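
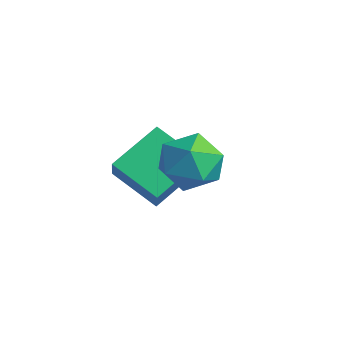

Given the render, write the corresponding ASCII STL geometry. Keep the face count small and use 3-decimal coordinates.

solid 
facet normal -0.745 0.084 0.662
outer loop
vertex -2.489 3.197 3.908
vertex -2.172 2.503 4.353
vertex -1.9 3.319 4.555
endloop
endfacet
facet normal -0.575 0.721 0.387
outer loop
vertex -2.489 3.197 3.908
vertex -1.9 3.319 4.555
vertex -1.831 3.778 3.803
endloop
endfacet
facet normal -0.655 0.684 -0.321
outer loop
vertex -2.489 3.197 3.908
vertex -1.831 3.778 3.803
vertex -2.061 3.245 3.137
endloop
endfacet
facet normal -0.875 0.025 -0.484
outer loop
vertex -2.489 3.197 3.908
vertex -2.061 3.245 3.137
vertex -2.272 2.458 3.477
endloop
endfacet
facet normal -0.930 -0.345 0.124
outer loop
vertex -2.489 3.197 3.908
vertex -2.272 2.458 3.477
vertex -2.172 2.503 4.353
endloop
endfacet
facet normal 0.116 0.843 0.525
outer loop
vertex -1.831 3.778 3.803
vertex -1.9 3.319 4.555
vertex -1.108 3.442 4.183
endloop
endfacet
facet normal -0.160 -0.187 0.969
outer loop
vertex -1.9 3.319 4.555
vertex -2.172 2.503 4.353
vertex -1.319 2.655 4.523
endloop
endfacet
facet normal -0.461 -0.882 0.098
outer loop
vertex -2.172 2.503 4.353
vertex -2.272 2.458 3.477
vertex -1.549 2.122 3.857
endloop
endfacet
facet normal -0.372 -0.282 -0.884
outer loop
vertex -2.272 2.458 3.477
vertex -2.061 3.245 3.137
vertex -1.48 2.581 3.105
endloop
endfacet
facet normal -0.016 0.783 -0.621
outer loop
vertex -2.061 3.245 3.137
vertex -1.831 3.778 3.803
vertex -1.208 3.397 3.307
endloop
endfacet
facet normal 0.875 -0.025 0.484
outer loop
vertex -0.891 2.703 3.752
vertex -1.108 3.442 4.183
vertex -1.319 2.655 4.523
endloop
endfacet
facet normal 0.655 -0.684 0.321
outer loop
vertex -0.891 2.703 3.752
vertex -1.319 2.655 4.523
vertex -1.549 2.122 3.857
endloop
endfacet
facet normal 0.575 -0.721 -0.387
outer loop
vertex -0.891 2.703 3.752
vertex -1.549 2.122 3.857
vertex -1.48 2.581 3.105
endloop
endfacet
facet normal 0.745 -0.084 -0.662
outer loop
vertex -0.891 2.703 3.752
vertex -1.48 2.581 3.105
vertex -1.208 3.397 3.307
endloop
endfacet
facet normal 0.930 0.345 -0.124
outer loop
vertex -0.891 2.703 3.752
vertex -1.208 3.397 3.307
vertex -1.108 3.442 4.183
endloop
endfacet
facet normal 0.372 0.282 0.884
outer loop
vertex -1.319 2.655 4.523
vertex -1.108 3.442 4.183
vertex -1.9 3.319 4.555
endloop
endfacet
facet normal 0.016 -0.783 0.621
outer loop
vertex -1.549 2.122 3.857
vertex -1.319 2.655 4.523
vertex -2.172 2.503 4.353
endloop
endfacet
facet normal -0.116 -0.843 -0.525
outer loop
vertex -1.48 2.581 3.105
vertex -1.549 2.122 3.857
vertex -2.272 2.458 3.477
endloop
endfacet
facet normal 0.160 0.187 -0.969
outer loop
vertex -1.208 3.397 3.307
vertex -1.48 2.581 3.105
vertex -2.061 3.245 3.137
endloop
endfacet
facet normal 0.461 0.882 -0.098
outer loop
vertex -1.108 3.442 4.183
vertex -1.208 3.397 3.307
vertex -1.831 3.778 3.803
endloop
endfacet
facet normal -0.837 -0.301 0.457
outer loop
vertex -4.237 3.809 3.311
vertex -4.862 4.222 2.439
vertex -4.136 2.413 2.578
endloop
endfacet
facet normal 0.544 -0.359 0.759
outer loop
vertex -2.898 2.858 1.901
vertex -4.237 3.809 3.311
vertex -4.136 2.413 2.578
endloop
endfacet
facet normal -0.837 -0.301 0.457
outer loop
vertex -4.136 2.413 2.578
vertex -4.862 4.222 2.439
vertex -4.761 2.826 1.706
endloop
endfacet
facet normal 0.064 -0.883 -0.464
outer loop
vertex -4.761 2.826 1.706
vertex -2.898 2.858 1.901
vertex -4.136 2.413 2.578
endloop
endfacet
facet normal -0.064 0.883 0.464
outer loop
vertex -4.237 3.809 3.311
vertex -3.624 4.667 1.762
vertex -4.862 4.222 2.439
endloop
endfacet
facet normal 0.544 -0.359 0.759
outer loop
vertex -2.999 4.254 2.634
vertex -4.237 3.809 3.311
vertex -2.898 2.858 1.901
endloop
endfacet
facet normal -0.064 0.883 0.464
outer loop
vertex -2.999 4.254 2.634
vertex -3.624 4.667 1.762
vertex -4.237 3.809 3.311
endloop
endfacet
facet normal -0.544 0.359 -0.759
outer loop
vertex -4.862 4.222 2.439
vertex -3.624 4.667 1.762
vertex -4.761 2.826 1.706
endloop
endfacet
facet normal 0.064 -0.883 -0.464
outer loop
vertex -3.523 3.271 1.029
vertex -2.898 2.858 1.901
vertex -4.761 2.826 1.706
endloop
endfacet
facet normal -0.544 0.359 -0.759
outer loop
vertex -4.761 2.826 1.706
vertex -3.624 4.667 1.762
vertex -3.523 3.271 1.029
endloop
endfacet
facet normal 0.837 0.301 -0.457
outer loop
vertex -3.523 3.271 1.029
vertex -2.999 4.254 2.634
vertex -2.898 2.858 1.901
endloop
endfacet
facet normal 0.837 0.301 -0.457
outer loop
vertex -3.624 4.667 1.762
vertex -2.999 4.254 2.634
vertex -3.523 3.271 1.029
endloop
endfacet

endsolid


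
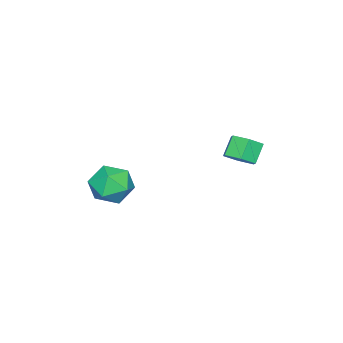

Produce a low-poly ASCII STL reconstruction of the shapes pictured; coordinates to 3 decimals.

solid 
facet normal -0.860 0.454 0.231
outer loop
vertex 1.219 0.478 -4.288
vertex 0.832 -0.474 -3.859
vertex 1.385 0.244 -3.211
endloop
endfacet
facet normal -0.317 0.915 0.248
outer loop
vertex 1.219 0.478 -4.288
vertex 1.385 0.244 -3.211
vertex 2.206 0.692 -3.816
endloop
endfacet
facet normal -0.009 0.918 -0.397
outer loop
vertex 1.219 0.478 -4.288
vertex 2.206 0.692 -3.816
vertex 2.161 0.25 -4.838
endloop
endfacet
facet normal -0.363 0.458 -0.811
outer loop
vertex 1.219 0.478 -4.288
vertex 2.161 0.25 -4.838
vertex 1.311 -0.471 -4.865
endloop
endfacet
facet normal -0.890 0.171 -0.423
outer loop
vertex 1.219 0.478 -4.288
vertex 1.311 -0.471 -4.865
vertex 0.832 -0.474 -3.859
endloop
endfacet
facet normal 0.161 0.676 0.719
outer loop
vertex 2.206 0.692 -3.816
vertex 1.385 0.244 -3.211
vertex 2.429 -0.129 -3.095
endloop
endfacet
facet normal -0.718 -0.071 0.692
outer loop
vertex 1.385 0.244 -3.211
vertex 0.832 -0.474 -3.859
vertex 1.579 -0.85 -3.122
endloop
endfacet
facet normal -0.765 -0.529 -0.366
outer loop
vertex 0.832 -0.474 -3.859
vertex 1.311 -0.471 -4.865
vertex 1.534 -1.292 -4.144
endloop
endfacet
facet normal 0.087 -0.065 -0.994
outer loop
vertex 1.311 -0.471 -4.865
vertex 2.161 0.25 -4.838
vertex 2.355 -0.844 -4.749
endloop
endfacet
facet normal 0.660 0.679 -0.323
outer loop
vertex 2.161 0.25 -4.838
vertex 2.206 0.692 -3.816
vertex 2.908 -0.126 -4.101
endloop
endfacet
facet normal 0.363 -0.458 0.811
outer loop
vertex 2.521 -1.078 -3.672
vertex 2.429 -0.129 -3.095
vertex 1.579 -0.85 -3.122
endloop
endfacet
facet normal 0.009 -0.918 0.397
outer loop
vertex 2.521 -1.078 -3.672
vertex 1.579 -0.85 -3.122
vertex 1.534 -1.292 -4.144
endloop
endfacet
facet normal 0.317 -0.915 -0.248
outer loop
vertex 2.521 -1.078 -3.672
vertex 1.534 -1.292 -4.144
vertex 2.355 -0.844 -4.749
endloop
endfacet
facet normal 0.860 -0.454 -0.231
outer loop
vertex 2.521 -1.078 -3.672
vertex 2.355 -0.844 -4.749
vertex 2.908 -0.126 -4.101
endloop
endfacet
facet normal 0.890 -0.171 0.423
outer loop
vertex 2.521 -1.078 -3.672
vertex 2.908 -0.126 -4.101
vertex 2.429 -0.129 -3.095
endloop
endfacet
facet normal -0.087 0.065 0.994
outer loop
vertex 1.579 -0.85 -3.122
vertex 2.429 -0.129 -3.095
vertex 1.385 0.244 -3.211
endloop
endfacet
facet normal -0.660 -0.679 0.323
outer loop
vertex 1.534 -1.292 -4.144
vertex 1.579 -0.85 -3.122
vertex 0.832 -0.474 -3.859
endloop
endfacet
facet normal -0.161 -0.676 -0.719
outer loop
vertex 2.355 -0.844 -4.749
vertex 1.534 -1.292 -4.144
vertex 1.311 -0.471 -4.865
endloop
endfacet
facet normal 0.718 0.071 -0.692
outer loop
vertex 2.908 -0.126 -4.101
vertex 2.355 -0.844 -4.749
vertex 2.161 0.25 -4.838
endloop
endfacet
facet normal 0.765 0.529 0.366
outer loop
vertex 2.429 -0.129 -3.095
vertex 2.908 -0.126 -4.101
vertex 2.206 0.692 -3.816
endloop
endfacet
facet normal 0.646 -0.009 -0.763
outer loop
vertex -2.496 3.658 -3.542
vertex -3.055 3.285 -4.011
vertex -3.019 4.104 -3.99
endloop
endfacet
facet normal 0.420 0.839 0.345
outer loop
vertex -2.496 3.658 -3.542
vertex -3.019 4.104 -3.99
vertex -3.225 3.668 -2.68
endloop
endfacet
facet normal 0.420 0.839 0.345
outer loop
vertex -3.225 3.668 -2.68
vertex -3.019 4.104 -3.99
vertex -3.748 4.114 -3.127
endloop
endfacet
facet normal -0.645 0.009 0.764
outer loop
vertex -3.225 3.668 -2.68
vertex -3.748 4.114 -3.127
vertex -3.785 3.295 -3.149
endloop
endfacet
facet normal 0.646 -0.009 -0.763
outer loop
vertex -3.019 4.104 -3.99
vertex -3.055 3.285 -4.011
vertex -3.578 3.731 -4.459
endloop
endfacet
facet normal -0.343 0.890 -0.300
outer loop
vertex -3.019 4.104 -3.99
vertex -3.578 3.731 -4.459
vertex -3.748 4.114 -3.127
endloop
endfacet
facet normal -0.342 0.891 -0.300
outer loop
vertex -3.748 4.114 -3.127
vertex -3.578 3.731 -4.459
vertex -4.308 3.741 -3.596
endloop
endfacet
facet normal -0.645 0.009 0.764
outer loop
vertex -3.748 4.114 -3.127
vertex -4.308 3.741 -3.596
vertex -3.785 3.295 -3.149
endloop
endfacet
facet normal 0.646 -0.010 -0.763
outer loop
vertex -3.578 3.731 -4.459
vertex -3.055 3.285 -4.011
vertex -3.615 2.912 -4.48
endloop
endfacet
facet normal -0.762 0.051 -0.645
outer loop
vertex -3.578 3.731 -4.459
vertex -3.615 2.912 -4.48
vertex -4.308 3.741 -3.596
endloop
endfacet
facet normal -0.762 0.051 -0.645
outer loop
vertex -4.308 3.741 -3.596
vertex -3.615 2.912 -4.48
vertex -4.344 2.922 -3.618
endloop
endfacet
facet normal -0.646 0.008 0.763
outer loop
vertex -4.308 3.741 -3.596
vertex -4.344 2.922 -3.618
vertex -3.785 3.295 -3.149
endloop
endfacet
facet normal 0.645 -0.009 -0.764
outer loop
vertex -3.615 2.912 -4.48
vertex -3.055 3.285 -4.011
vertex -3.092 2.466 -4.033
endloop
endfacet
facet normal -0.420 -0.839 -0.346
outer loop
vertex -3.615 2.912 -4.48
vertex -3.092 2.466 -4.033
vertex -4.344 2.922 -3.618
endloop
endfacet
facet normal -0.420 -0.839 -0.345
outer loop
vertex -4.344 2.922 -3.618
vertex -3.092 2.466 -4.033
vertex -3.821 2.476 -3.17
endloop
endfacet
facet normal -0.646 0.009 0.763
outer loop
vertex -4.344 2.922 -3.618
vertex -3.821 2.476 -3.17
vertex -3.785 3.295 -3.149
endloop
endfacet
facet normal 0.645 -0.009 -0.764
outer loop
vertex -3.092 2.466 -4.033
vertex -3.055 3.285 -4.011
vertex -2.532 2.839 -3.564
endloop
endfacet
facet normal 0.342 -0.891 0.300
outer loop
vertex -3.092 2.466 -4.033
vertex -2.532 2.839 -3.564
vertex -3.821 2.476 -3.17
endloop
endfacet
facet normal 0.342 -0.890 0.300
outer loop
vertex -3.821 2.476 -3.17
vertex -2.532 2.839 -3.564
vertex -3.262 2.849 -2.701
endloop
endfacet
facet normal -0.646 0.009 0.763
outer loop
vertex -3.821 2.476 -3.17
vertex -3.262 2.849 -2.701
vertex -3.785 3.295 -3.149
endloop
endfacet
facet normal 0.646 -0.008 -0.763
outer loop
vertex -2.532 2.839 -3.564
vertex -3.055 3.285 -4.011
vertex -2.496 3.658 -3.542
endloop
endfacet
facet normal 0.762 -0.051 0.645
outer loop
vertex -2.532 2.839 -3.564
vertex -2.496 3.658 -3.542
vertex -3.262 2.849 -2.701
endloop
endfacet
facet normal 0.762 -0.051 0.645
outer loop
vertex -3.262 2.849 -2.701
vertex -2.496 3.658 -3.542
vertex -3.225 3.668 -2.68
endloop
endfacet
facet normal -0.646 0.010 0.763
outer loop
vertex -3.262 2.849 -2.701
vertex -3.225 3.668 -2.68
vertex -3.785 3.295 -3.149
endloop
endfacet

endsolid


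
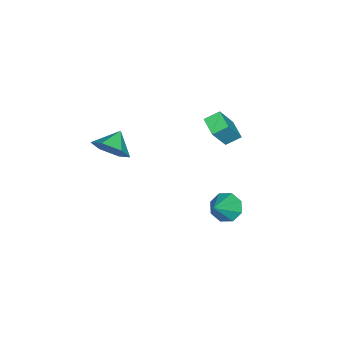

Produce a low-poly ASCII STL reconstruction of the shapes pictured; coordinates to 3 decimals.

solid 
facet normal 0.855 -0.095 -0.510
outer loop
vertex 4.542 -1.635 3.884
vertex 4.03 -1.409 2.984
vertex 4.46 -0.629 3.559
endloop
endfacet
facet normal -0.096 0.299 0.949
outer loop
vertex 4.542 -1.635 3.884
vertex 4.46 -0.629 3.559
vertex 2.97 -1.291 3.616
endloop
endfacet
facet normal 0.855 -0.096 -0.510
outer loop
vertex 4.46 -0.629 3.559
vertex 4.03 -1.409 2.984
vertex 3.948 -0.404 2.658
endloop
endfacet
facet normal -0.357 0.838 0.412
outer loop
vertex 4.46 -0.629 3.559
vertex 3.948 -0.404 2.658
vertex 2.97 -1.291 3.616
endloop
endfacet
facet normal 0.855 -0.096 -0.510
outer loop
vertex 3.948 -0.404 2.658
vertex 4.03 -1.409 2.984
vertex 3.518 -1.184 2.083
endloop
endfacet
facet normal -0.769 0.596 -0.233
outer loop
vertex 3.948 -0.404 2.658
vertex 3.518 -1.184 2.083
vertex 2.97 -1.291 3.616
endloop
endfacet
facet normal 0.855 -0.096 -0.510
outer loop
vertex 3.518 -1.184 2.083
vertex 4.03 -1.409 2.984
vertex 3.6 -2.189 2.409
endloop
endfacet
facet normal -0.921 -0.186 -0.342
outer loop
vertex 3.518 -1.184 2.083
vertex 3.6 -2.189 2.409
vertex 2.97 -1.291 3.616
endloop
endfacet
facet normal 0.855 -0.096 -0.510
outer loop
vertex 3.6 -2.189 2.409
vertex 4.03 -1.409 2.984
vertex 4.112 -2.415 3.31
endloop
endfacet
facet normal -0.661 -0.725 0.194
outer loop
vertex 3.6 -2.189 2.409
vertex 4.112 -2.415 3.31
vertex 2.97 -1.291 3.616
endloop
endfacet
facet normal 0.855 -0.096 -0.510
outer loop
vertex 4.112 -2.415 3.31
vertex 4.03 -1.409 2.984
vertex 4.542 -1.635 3.884
endloop
endfacet
facet normal -0.249 -0.481 0.840
outer loop
vertex 4.112 -2.415 3.31
vertex 4.542 -1.635 3.884
vertex 2.97 -1.291 3.616
endloop
endfacet
facet normal -0.523 0.190 -0.831
outer loop
vertex -2.616 2.648 0.828
vertex -1.824 3.401 0.502
vertex -2.141 1.951 0.37
endloop
endfacet
facet normal -0.694 -0.661 0.286
outer loop
vertex -1.116 1.579 1.998
vertex -2.616 2.648 0.828
vertex -2.141 1.951 0.37
endloop
endfacet
facet normal -0.523 0.190 -0.831
outer loop
vertex -2.141 1.951 0.37
vertex -1.824 3.401 0.502
vertex -1.349 2.704 0.044
endloop
endfacet
facet normal 0.494 -0.727 -0.477
outer loop
vertex -1.349 2.704 0.044
vertex -1.116 1.579 1.998
vertex -2.141 1.951 0.37
endloop
endfacet
facet normal -0.494 0.727 0.477
outer loop
vertex -2.616 2.648 0.828
vertex -0.799 3.029 2.13
vertex -1.824 3.401 0.502
endloop
endfacet
facet normal -0.694 -0.661 0.286
outer loop
vertex -1.591 2.276 2.456
vertex -2.616 2.648 0.828
vertex -1.116 1.579 1.998
endloop
endfacet
facet normal -0.494 0.727 0.477
outer loop
vertex -1.591 2.276 2.456
vertex -0.799 3.029 2.13
vertex -2.616 2.648 0.828
endloop
endfacet
facet normal 0.694 0.661 -0.286
outer loop
vertex -1.824 3.401 0.502
vertex -0.799 3.029 2.13
vertex -1.349 2.704 0.044
endloop
endfacet
facet normal 0.494 -0.727 -0.477
outer loop
vertex -0.324 2.332 1.672
vertex -1.116 1.579 1.998
vertex -1.349 2.704 0.044
endloop
endfacet
facet normal 0.694 0.661 -0.286
outer loop
vertex -1.349 2.704 0.044
vertex -0.799 3.029 2.13
vertex -0.324 2.332 1.672
endloop
endfacet
facet normal 0.523 -0.190 0.831
outer loop
vertex -0.324 2.332 1.672
vertex -1.591 2.276 2.456
vertex -1.116 1.579 1.998
endloop
endfacet
facet normal 0.523 -0.190 0.831
outer loop
vertex -0.799 3.029 2.13
vertex -1.591 2.276 2.456
vertex -0.324 2.332 1.672
endloop
endfacet
facet normal -0.757 0.091 -0.648
outer loop
vertex 0.508 3.135 -4.646
vertex -0.08 3.236 -3.945
vertex 0.427 3.809 -4.457
endloop
endfacet
facet normal 0.894 0.217 -0.392
outer loop
vertex 0.508 3.135 -4.646
vertex 0.427 3.809 -4.457
vertex 1.38 3.064 -2.695
endloop
endfacet
facet normal -0.756 0.089 -0.649
outer loop
vertex 0.427 3.809 -4.457
vertex -0.08 3.236 -3.945
vertex 0.048 4.147 -3.969
endloop
endfacet
facet normal 0.646 0.763 -0.027
outer loop
vertex 0.427 3.809 -4.457
vertex 0.048 4.147 -3.969
vertex 1.38 3.064 -2.695
endloop
endfacet
facet normal -0.756 0.089 -0.648
outer loop
vertex 0.048 4.147 -3.969
vertex -0.08 3.236 -3.945
vertex -0.405 3.952 -3.467
endloop
endfacet
facet normal 0.199 0.839 0.506
outer loop
vertex 0.048 4.147 -3.969
vertex -0.405 3.952 -3.467
vertex 1.38 3.064 -2.695
endloop
endfacet
facet normal -0.756 0.089 -0.648
outer loop
vertex -0.405 3.952 -3.467
vertex -0.08 3.236 -3.945
vertex -0.668 3.337 -3.245
endloop
endfacet
facet normal -0.187 0.403 0.896
outer loop
vertex -0.405 3.952 -3.467
vertex -0.668 3.337 -3.245
vertex 1.38 3.064 -2.695
endloop
endfacet
facet normal -0.756 0.089 -0.648
outer loop
vertex -0.668 3.337 -3.245
vertex -0.08 3.236 -3.945
vertex -0.586 2.664 -3.433
endloop
endfacet
facet normal -0.284 -0.290 0.914
outer loop
vertex -0.668 3.337 -3.245
vertex -0.586 2.664 -3.433
vertex 1.38 3.064 -2.695
endloop
endfacet
facet normal -0.757 0.090 -0.647
outer loop
vertex -0.586 2.664 -3.433
vertex -0.08 3.236 -3.945
vertex -0.208 2.325 -3.922
endloop
endfacet
facet normal -0.037 -0.834 0.550
outer loop
vertex -0.586 2.664 -3.433
vertex -0.208 2.325 -3.922
vertex 1.38 3.064 -2.695
endloop
endfacet
facet normal -0.756 0.090 -0.649
outer loop
vertex -0.208 2.325 -3.922
vertex -0.08 3.236 -3.945
vertex 0.246 2.521 -4.424
endloop
endfacet
facet normal 0.411 -0.911 0.016
outer loop
vertex -0.208 2.325 -3.922
vertex 0.246 2.521 -4.424
vertex 1.38 3.064 -2.695
endloop
endfacet
facet normal -0.757 0.089 -0.648
outer loop
vertex 0.246 2.521 -4.424
vertex -0.08 3.236 -3.945
vertex 0.508 3.135 -4.646
endloop
endfacet
facet normal 0.797 -0.475 -0.373
outer loop
vertex 0.246 2.521 -4.424
vertex 0.508 3.135 -4.646
vertex 1.38 3.064 -2.695
endloop
endfacet

endsolid


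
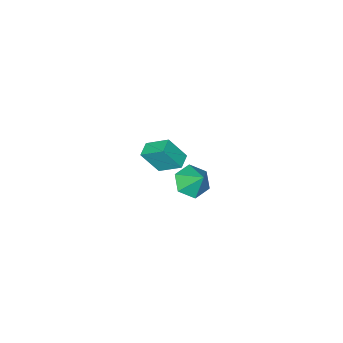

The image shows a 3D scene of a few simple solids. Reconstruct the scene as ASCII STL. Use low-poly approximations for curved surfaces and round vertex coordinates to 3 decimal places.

solid 
facet normal -0.039 -0.638 -0.769
outer loop
vertex 0.486 2.644 2.762
vertex -0.15 3.312 2.24
vertex 0.901 3.384 2.127
endloop
endfacet
facet normal 0.812 0.044 0.582
outer loop
vertex 0.486 2.644 2.762
vertex 0.901 3.384 2.127
vertex -0.09 4.308 3.44
endloop
endfacet
facet normal -0.039 -0.638 -0.769
outer loop
vertex 0.901 3.384 2.127
vertex -0.15 3.312 2.24
vertex 0.265 4.053 1.605
endloop
endfacet
facet normal 0.709 0.704 0.039
outer loop
vertex 0.901 3.384 2.127
vertex 0.265 4.053 1.605
vertex -0.09 4.308 3.44
endloop
endfacet
facet normal -0.039 -0.638 -0.769
outer loop
vertex 0.265 4.053 1.605
vertex -0.15 3.312 2.24
vertex -0.786 3.981 1.718
endloop
endfacet
facet normal -0.084 0.985 -0.153
outer loop
vertex 0.265 4.053 1.605
vertex -0.786 3.981 1.718
vertex -0.09 4.308 3.44
endloop
endfacet
facet normal -0.039 -0.637 -0.769
outer loop
vertex -0.786 3.981 1.718
vertex -0.15 3.312 2.24
vertex -1.202 3.24 2.353
endloop
endfacet
facet normal -0.773 0.603 0.198
outer loop
vertex -0.786 3.981 1.718
vertex -1.202 3.24 2.353
vertex -0.09 4.308 3.44
endloop
endfacet
facet normal -0.039 -0.638 -0.769
outer loop
vertex -1.202 3.24 2.353
vertex -0.15 3.312 2.24
vertex -0.566 2.572 2.875
endloop
endfacet
facet normal -0.669 -0.058 0.741
outer loop
vertex -1.202 3.24 2.353
vertex -0.566 2.572 2.875
vertex -0.09 4.308 3.44
endloop
endfacet
facet normal -0.039 -0.638 -0.769
outer loop
vertex -0.566 2.572 2.875
vertex -0.15 3.312 2.24
vertex 0.486 2.644 2.762
endloop
endfacet
facet normal 0.123 -0.338 0.933
outer loop
vertex -0.566 2.572 2.875
vertex 0.486 2.644 2.762
vertex -0.09 4.308 3.44
endloop
endfacet
facet normal -0.836 -0.520 0.176
outer loop
vertex -3.711 -4.978 -3.146
vertex -4.327 -3.658 -2.176
vertex -4.477 -4.247 -4.626
endloop
endfacet
facet normal 0.352 -0.754 -0.555
outer loop
vertex -3.633 -3.722 -4.804
vertex -3.711 -4.978 -3.146
vertex -4.477 -4.247 -4.626
endloop
endfacet
facet normal -0.836 -0.520 0.176
outer loop
vertex -4.477 -4.247 -4.626
vertex -4.327 -3.658 -2.176
vertex -5.093 -2.927 -3.656
endloop
endfacet
facet normal -0.421 0.401 -0.813
outer loop
vertex -5.093 -2.927 -3.656
vertex -3.633 -3.722 -4.804
vertex -4.477 -4.247 -4.626
endloop
endfacet
facet normal 0.421 -0.401 0.813
outer loop
vertex -3.711 -4.978 -3.146
vertex -3.483 -3.133 -2.354
vertex -4.327 -3.658 -2.176
endloop
endfacet
facet normal 0.352 -0.754 -0.555
outer loop
vertex -2.867 -4.453 -3.324
vertex -3.711 -4.978 -3.146
vertex -3.633 -3.722 -4.804
endloop
endfacet
facet normal 0.421 -0.401 0.813
outer loop
vertex -2.867 -4.453 -3.324
vertex -3.483 -3.133 -2.354
vertex -3.711 -4.978 -3.146
endloop
endfacet
facet normal -0.352 0.754 0.555
outer loop
vertex -4.327 -3.658 -2.176
vertex -3.483 -3.133 -2.354
vertex -5.093 -2.927 -3.656
endloop
endfacet
facet normal -0.421 0.401 -0.813
outer loop
vertex -4.249 -2.402 -3.834
vertex -3.633 -3.722 -4.804
vertex -5.093 -2.927 -3.656
endloop
endfacet
facet normal -0.352 0.754 0.555
outer loop
vertex -5.093 -2.927 -3.656
vertex -3.483 -3.133 -2.354
vertex -4.249 -2.402 -3.834
endloop
endfacet
facet normal 0.836 0.520 -0.176
outer loop
vertex -4.249 -2.402 -3.834
vertex -2.867 -4.453 -3.324
vertex -3.633 -3.722 -4.804
endloop
endfacet
facet normal 0.836 0.520 -0.176
outer loop
vertex -3.483 -3.133 -2.354
vertex -2.867 -4.453 -3.324
vertex -4.249 -2.402 -3.834
endloop
endfacet

endsolid


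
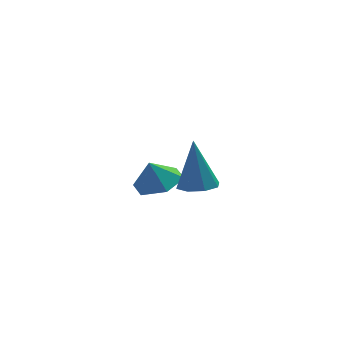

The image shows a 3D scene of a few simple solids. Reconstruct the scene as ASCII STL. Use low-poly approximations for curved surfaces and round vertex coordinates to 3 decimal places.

solid 
facet normal 0.303 -0.116 -0.946
outer loop
vertex 1.791 0.529 -2.805
vertex 0.963 1.028 -3.131
vertex 1.819 1.542 -2.92
endloop
endfacet
facet normal 0.546 0.080 0.834
outer loop
vertex 1.791 0.529 -2.805
vertex 1.819 1.542 -2.92
vertex 0.637 1.152 -2.109
endloop
endfacet
facet normal 0.303 -0.115 -0.946
outer loop
vertex 1.819 1.542 -2.92
vertex 0.963 1.028 -3.131
vertex 0.99 2.041 -3.246
endloop
endfacet
facet normal 0.195 0.742 0.641
outer loop
vertex 1.819 1.542 -2.92
vertex 0.99 2.041 -3.246
vertex 0.637 1.152 -2.109
endloop
endfacet
facet normal 0.303 -0.115 -0.946
outer loop
vertex 0.99 2.041 -3.246
vertex 0.963 1.028 -3.131
vertex 0.135 1.526 -3.457
endloop
endfacet
facet normal -0.543 0.735 0.406
outer loop
vertex 0.99 2.041 -3.246
vertex 0.135 1.526 -3.457
vertex 0.637 1.152 -2.109
endloop
endfacet
facet normal 0.302 -0.116 -0.946
outer loop
vertex 0.135 1.526 -3.457
vertex 0.963 1.028 -3.131
vertex 0.108 0.513 -3.341
endloop
endfacet
facet normal -0.929 0.066 0.364
outer loop
vertex 0.135 1.526 -3.457
vertex 0.108 0.513 -3.341
vertex 0.637 1.152 -2.109
endloop
endfacet
facet normal 0.302 -0.115 -0.946
outer loop
vertex 0.108 0.513 -3.341
vertex 0.963 1.028 -3.131
vertex 0.936 0.014 -3.016
endloop
endfacet
facet normal -0.578 -0.596 0.557
outer loop
vertex 0.108 0.513 -3.341
vertex 0.936 0.014 -3.016
vertex 0.637 1.152 -2.109
endloop
endfacet
facet normal 0.303 -0.115 -0.946
outer loop
vertex 0.936 0.014 -3.016
vertex 0.963 1.028 -3.131
vertex 1.791 0.529 -2.805
endloop
endfacet
facet normal 0.160 -0.589 0.792
outer loop
vertex 0.936 0.014 -3.016
vertex 1.791 0.529 -2.805
vertex 0.637 1.152 -2.109
endloop
endfacet
facet normal -0.018 -0.289 -0.957
outer loop
vertex 1.517 -3.682 -0.456
vertex 0.983 -3.149 -0.607
vertex 1.753 -3.166 -0.616
endloop
endfacet
facet normal 0.869 -0.269 0.416
outer loop
vertex 1.517 -3.682 -0.456
vertex 1.753 -3.166 -0.616
vertex 1.017 -2.571 1.307
endloop
endfacet
facet normal -0.018 -0.289 -0.957
outer loop
vertex 1.753 -3.166 -0.616
vertex 0.983 -3.149 -0.607
vertex 1.538 -2.64 -0.771
endloop
endfacet
facet normal 0.883 0.422 0.207
outer loop
vertex 1.753 -3.166 -0.616
vertex 1.538 -2.64 -0.771
vertex 1.017 -2.571 1.307
endloop
endfacet
facet normal -0.018 -0.289 -0.957
outer loop
vertex 1.538 -2.64 -0.771
vertex 0.983 -3.149 -0.607
vertex 0.997 -2.412 -0.83
endloop
endfacet
facet normal 0.382 0.922 0.065
outer loop
vertex 1.538 -2.64 -0.771
vertex 0.997 -2.412 -0.83
vertex 1.017 -2.571 1.307
endloop
endfacet
facet normal -0.017 -0.289 -0.957
outer loop
vertex 0.997 -2.412 -0.83
vertex 0.983 -3.149 -0.607
vertex 0.449 -2.615 -0.759
endloop
endfacet
facet normal -0.338 0.938 0.073
outer loop
vertex 0.997 -2.412 -0.83
vertex 0.449 -2.615 -0.759
vertex 1.017 -2.571 1.307
endloop
endfacet
facet normal -0.017 -0.289 -0.957
outer loop
vertex 0.449 -2.615 -0.759
vertex 0.983 -3.149 -0.607
vertex 0.213 -3.131 -0.599
endloop
endfacet
facet normal -0.857 0.462 0.226
outer loop
vertex 0.449 -2.615 -0.759
vertex 0.213 -3.131 -0.599
vertex 1.017 -2.571 1.307
endloop
endfacet
facet normal -0.017 -0.289 -0.957
outer loop
vertex 0.213 -3.131 -0.599
vertex 0.983 -3.149 -0.607
vertex 0.428 -3.657 -0.444
endloop
endfacet
facet normal -0.871 -0.228 0.435
outer loop
vertex 0.213 -3.131 -0.599
vertex 0.428 -3.657 -0.444
vertex 1.017 -2.571 1.307
endloop
endfacet
facet normal -0.018 -0.288 -0.957
outer loop
vertex 0.428 -3.657 -0.444
vertex 0.983 -3.149 -0.607
vertex 0.968 -3.886 -0.385
endloop
endfacet
facet normal -0.372 -0.728 0.576
outer loop
vertex 0.428 -3.657 -0.444
vertex 0.968 -3.886 -0.385
vertex 1.017 -2.571 1.307
endloop
endfacet
facet normal -0.017 -0.288 -0.957
outer loop
vertex 0.968 -3.886 -0.385
vertex 0.983 -3.149 -0.607
vertex 1.517 -3.682 -0.456
endloop
endfacet
facet normal 0.350 -0.744 0.568
outer loop
vertex 0.968 -3.886 -0.385
vertex 1.517 -3.682 -0.456
vertex 1.017 -2.571 1.307
endloop
endfacet

endsolid


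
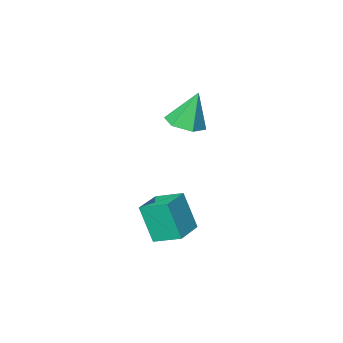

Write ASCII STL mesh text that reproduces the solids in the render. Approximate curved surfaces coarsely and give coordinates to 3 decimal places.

solid 
facet normal -0.526 0.768 0.365
outer loop
vertex 2.483 1.966 -2.085
vertex 3.664 2.731 -1.992
vertex 2.217 2.579 -3.757
endloop
endfacet
facet normal -0.837 -0.543 -0.066
outer loop
vertex 2.896 1.589 -4.228
vertex 2.483 1.966 -2.085
vertex 2.217 2.579 -3.757
endloop
endfacet
facet normal -0.526 0.768 0.365
outer loop
vertex 2.217 2.579 -3.757
vertex 3.664 2.731 -1.992
vertex 3.398 3.344 -3.663
endloop
endfacet
facet normal -0.147 0.341 -0.929
outer loop
vertex 3.398 3.344 -3.663
vertex 2.896 1.589 -4.228
vertex 2.217 2.579 -3.757
endloop
endfacet
facet normal 0.148 -0.341 0.929
outer loop
vertex 2.483 1.966 -2.085
vertex 4.343 1.741 -2.463
vertex 3.664 2.731 -1.992
endloop
endfacet
facet normal -0.837 -0.543 -0.066
outer loop
vertex 3.162 0.976 -2.557
vertex 2.483 1.966 -2.085
vertex 2.896 1.589 -4.228
endloop
endfacet
facet normal 0.147 -0.342 0.928
outer loop
vertex 3.162 0.976 -2.557
vertex 4.343 1.741 -2.463
vertex 2.483 1.966 -2.085
endloop
endfacet
facet normal 0.837 0.543 0.066
outer loop
vertex 3.664 2.731 -1.992
vertex 4.343 1.741 -2.463
vertex 3.398 3.344 -3.663
endloop
endfacet
facet normal -0.148 0.341 -0.928
outer loop
vertex 4.077 2.354 -4.135
vertex 2.896 1.589 -4.228
vertex 3.398 3.344 -3.663
endloop
endfacet
facet normal 0.837 0.543 0.066
outer loop
vertex 3.398 3.344 -3.663
vertex 4.343 1.741 -2.463
vertex 4.077 2.354 -4.135
endloop
endfacet
facet normal 0.526 -0.768 -0.365
outer loop
vertex 4.077 2.354 -4.135
vertex 3.162 0.976 -2.557
vertex 2.896 1.589 -4.228
endloop
endfacet
facet normal 0.526 -0.768 -0.365
outer loop
vertex 4.343 1.741 -2.463
vertex 3.162 0.976 -2.557
vertex 4.077 2.354 -4.135
endloop
endfacet
facet normal 0.288 -0.105 -0.952
outer loop
vertex 1.888 -0.487 0.879
vertex 1.262 0.078 0.627
vertex 2.063 0.375 0.837
endloop
endfacet
facet normal 0.744 -0.119 0.658
outer loop
vertex 1.888 -0.487 0.879
vertex 2.063 0.375 0.837
vertex 0.758 0.262 2.293
endloop
endfacet
facet normal 0.288 -0.105 -0.952
outer loop
vertex 2.063 0.375 0.837
vertex 1.262 0.078 0.627
vertex 1.437 0.939 0.585
endloop
endfacet
facet normal 0.472 0.739 0.481
outer loop
vertex 2.063 0.375 0.837
vertex 1.437 0.939 0.585
vertex 0.758 0.262 2.293
endloop
endfacet
facet normal 0.288 -0.105 -0.952
outer loop
vertex 1.437 0.939 0.585
vertex 1.262 0.078 0.627
vertex 0.636 0.643 0.375
endloop
endfacet
facet normal -0.386 0.900 0.203
outer loop
vertex 1.437 0.939 0.585
vertex 0.636 0.643 0.375
vertex 0.758 0.262 2.293
endloop
endfacet
facet normal 0.288 -0.105 -0.952
outer loop
vertex 0.636 0.643 0.375
vertex 1.262 0.078 0.627
vertex 0.46 -0.218 0.417
endloop
endfacet
facet normal -0.974 0.204 0.102
outer loop
vertex 0.636 0.643 0.375
vertex 0.46 -0.218 0.417
vertex 0.758 0.262 2.293
endloop
endfacet
facet normal 0.288 -0.105 -0.952
outer loop
vertex 0.46 -0.218 0.417
vertex 1.262 0.078 0.627
vertex 1.086 -0.783 0.669
endloop
endfacet
facet normal -0.703 -0.654 0.279
outer loop
vertex 0.46 -0.218 0.417
vertex 1.086 -0.783 0.669
vertex 0.758 0.262 2.293
endloop
endfacet
facet normal 0.288 -0.105 -0.952
outer loop
vertex 1.086 -0.783 0.669
vertex 1.262 0.078 0.627
vertex 1.888 -0.487 0.879
endloop
endfacet
facet normal 0.155 -0.816 0.557
outer loop
vertex 1.086 -0.783 0.669
vertex 1.888 -0.487 0.879
vertex 0.758 0.262 2.293
endloop
endfacet

endsolid


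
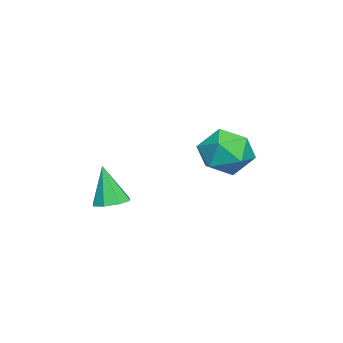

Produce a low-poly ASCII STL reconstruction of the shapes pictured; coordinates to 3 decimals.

solid 
facet normal -0.993 -0.092 -0.075
outer loop
vertex -3.429 0.194 2.384
vertex -3.413 -0.655 3.214
vertex -3.542 0.483 3.531
endloop
endfacet
facet normal -0.787 0.575 -0.222
outer loop
vertex -3.429 0.194 2.384
vertex -3.542 0.483 3.531
vertex -2.859 1.142 2.817
endloop
endfacet
facet normal -0.329 0.549 -0.768
outer loop
vertex -3.429 0.194 2.384
vertex -2.859 1.142 2.817
vertex -2.307 0.412 2.059
endloop
endfacet
facet normal -0.251 -0.135 -0.958
outer loop
vertex -3.429 0.194 2.384
vertex -2.307 0.412 2.059
vertex -2.65 -0.699 2.305
endloop
endfacet
facet normal -0.662 -0.530 -0.530
outer loop
vertex -3.429 0.194 2.384
vertex -2.65 -0.699 2.305
vertex -3.413 -0.655 3.214
endloop
endfacet
facet normal -0.439 0.829 0.346
outer loop
vertex -2.859 1.142 2.817
vertex -3.542 0.483 3.531
vertex -2.49 0.879 3.915
endloop
endfacet
facet normal -0.772 -0.250 0.585
outer loop
vertex -3.542 0.483 3.531
vertex -3.413 -0.655 3.214
vertex -2.833 -0.232 4.161
endloop
endfacet
facet normal -0.235 -0.960 -0.151
outer loop
vertex -3.413 -0.655 3.214
vertex -2.65 -0.699 2.305
vertex -2.281 -0.962 3.403
endloop
endfacet
facet normal 0.429 -0.319 -0.845
outer loop
vertex -2.65 -0.699 2.305
vertex -2.307 0.412 2.059
vertex -1.598 -0.303 2.689
endloop
endfacet
facet normal 0.303 0.787 -0.537
outer loop
vertex -2.307 0.412 2.059
vertex -2.859 1.142 2.817
vertex -1.727 0.835 3.006
endloop
endfacet
facet normal 0.251 0.135 0.958
outer loop
vertex -1.711 -0.014 3.836
vertex -2.49 0.879 3.915
vertex -2.833 -0.232 4.161
endloop
endfacet
facet normal 0.329 -0.549 0.768
outer loop
vertex -1.711 -0.014 3.836
vertex -2.833 -0.232 4.161
vertex -2.281 -0.962 3.403
endloop
endfacet
facet normal 0.787 -0.575 0.222
outer loop
vertex -1.711 -0.014 3.836
vertex -2.281 -0.962 3.403
vertex -1.598 -0.303 2.689
endloop
endfacet
facet normal 0.993 0.092 0.075
outer loop
vertex -1.711 -0.014 3.836
vertex -1.598 -0.303 2.689
vertex -1.727 0.835 3.006
endloop
endfacet
facet normal 0.662 0.530 0.530
outer loop
vertex -1.711 -0.014 3.836
vertex -1.727 0.835 3.006
vertex -2.49 0.879 3.915
endloop
endfacet
facet normal -0.429 0.319 0.845
outer loop
vertex -2.833 -0.232 4.161
vertex -2.49 0.879 3.915
vertex -3.542 0.483 3.531
endloop
endfacet
facet normal -0.303 -0.787 0.537
outer loop
vertex -2.281 -0.962 3.403
vertex -2.833 -0.232 4.161
vertex -3.413 -0.655 3.214
endloop
endfacet
facet normal 0.439 -0.829 -0.346
outer loop
vertex -1.598 -0.303 2.689
vertex -2.281 -0.962 3.403
vertex -2.65 -0.699 2.305
endloop
endfacet
facet normal 0.772 0.250 -0.585
outer loop
vertex -1.727 0.835 3.006
vertex -1.598 -0.303 2.689
vertex -2.307 0.412 2.059
endloop
endfacet
facet normal 0.235 0.960 0.151
outer loop
vertex -2.49 0.879 3.915
vertex -1.727 0.835 3.006
vertex -2.859 1.142 2.817
endloop
endfacet
facet normal 0.117 0.223 -0.968
outer loop
vertex 2.232 -3.584 1.89
vertex 1.769 -3.05 1.957
vertex 2.472 -3.116 2.027
endloop
endfacet
facet normal 0.788 -0.507 0.350
outer loop
vertex 2.232 -3.584 1.89
vertex 2.472 -3.116 2.027
vertex 1.571 -3.43 3.603
endloop
endfacet
facet normal 0.117 0.223 -0.968
outer loop
vertex 2.472 -3.116 2.027
vertex 1.769 -3.05 1.957
vertex 2.3 -2.609 2.123
endloop
endfacet
facet normal 0.837 0.186 0.515
outer loop
vertex 2.472 -3.116 2.027
vertex 2.3 -2.609 2.123
vertex 1.571 -3.43 3.603
endloop
endfacet
facet normal 0.117 0.224 -0.968
outer loop
vertex 2.3 -2.609 2.123
vertex 1.769 -3.05 1.957
vertex 1.816 -2.361 2.122
endloop
endfacet
facet normal 0.369 0.723 0.583
outer loop
vertex 2.3 -2.609 2.123
vertex 1.816 -2.361 2.122
vertex 1.571 -3.43 3.603
endloop
endfacet
facet normal 0.115 0.224 -0.968
outer loop
vertex 1.816 -2.361 2.122
vertex 1.769 -3.05 1.957
vertex 1.305 -2.517 2.025
endloop
endfacet
facet normal -0.338 0.789 0.513
outer loop
vertex 1.816 -2.361 2.122
vertex 1.305 -2.517 2.025
vertex 1.571 -3.43 3.603
endloop
endfacet
facet normal 0.116 0.224 -0.968
outer loop
vertex 1.305 -2.517 2.025
vertex 1.769 -3.05 1.957
vertex 1.065 -2.985 1.888
endloop
endfacet
facet normal -0.872 0.346 0.347
outer loop
vertex 1.305 -2.517 2.025
vertex 1.065 -2.985 1.888
vertex 1.571 -3.43 3.603
endloop
endfacet
facet normal 0.115 0.222 -0.968
outer loop
vertex 1.065 -2.985 1.888
vertex 1.769 -3.05 1.957
vertex 1.237 -3.492 1.792
endloop
endfacet
facet normal -0.920 -0.347 0.182
outer loop
vertex 1.065 -2.985 1.888
vertex 1.237 -3.492 1.792
vertex 1.571 -3.43 3.603
endloop
endfacet
facet normal 0.115 0.222 -0.968
outer loop
vertex 1.237 -3.492 1.792
vertex 1.769 -3.05 1.957
vertex 1.721 -3.739 1.793
endloop
endfacet
facet normal -0.452 -0.885 0.114
outer loop
vertex 1.237 -3.492 1.792
vertex 1.721 -3.739 1.793
vertex 1.571 -3.43 3.603
endloop
endfacet
facet normal 0.116 0.222 -0.968
outer loop
vertex 1.721 -3.739 1.793
vertex 1.769 -3.05 1.957
vertex 2.232 -3.584 1.89
endloop
endfacet
facet normal 0.253 -0.950 0.183
outer loop
vertex 1.721 -3.739 1.793
vertex 2.232 -3.584 1.89
vertex 1.571 -3.43 3.603
endloop
endfacet

endsolid


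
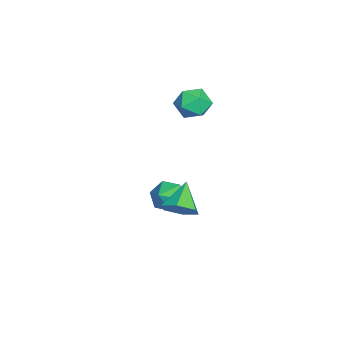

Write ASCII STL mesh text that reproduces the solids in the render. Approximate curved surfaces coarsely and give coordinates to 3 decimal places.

solid 
facet normal 0.787 -0.096 -0.610
outer loop
vertex 2.161 -0.692 -0.838
vertex 1.514 -0.61 -1.686
vertex 1.951 0.268 -1.26
endloop
endfacet
facet normal 0.179 0.428 0.886
outer loop
vertex 2.161 -0.692 -0.838
vertex 1.951 0.268 -1.26
vertex 0.026 -0.43 -0.534
endloop
endfacet
facet normal 0.786 -0.095 -0.610
outer loop
vertex 1.951 0.268 -1.26
vertex 1.514 -0.61 -1.686
vertex 1.303 0.35 -2.108
endloop
endfacet
facet normal -0.236 0.933 0.271
outer loop
vertex 1.951 0.268 -1.26
vertex 1.303 0.35 -2.108
vertex 0.026 -0.43 -0.534
endloop
endfacet
facet normal 0.786 -0.095 -0.610
outer loop
vertex 1.303 0.35 -2.108
vertex 1.514 -0.61 -1.686
vertex 0.866 -0.528 -2.534
endloop
endfacet
facet normal -0.762 0.547 -0.347
outer loop
vertex 1.303 0.35 -2.108
vertex 0.866 -0.528 -2.534
vertex 0.026 -0.43 -0.534
endloop
endfacet
facet normal 0.786 -0.095 -0.610
outer loop
vertex 0.866 -0.528 -2.534
vertex 1.514 -0.61 -1.686
vertex 1.076 -1.489 -2.113
endloop
endfacet
facet normal -0.872 -0.344 -0.349
outer loop
vertex 0.866 -0.528 -2.534
vertex 1.076 -1.489 -2.113
vertex 0.026 -0.43 -0.534
endloop
endfacet
facet normal 0.787 -0.096 -0.610
outer loop
vertex 1.076 -1.489 -2.113
vertex 1.514 -0.61 -1.686
vertex 1.724 -1.571 -1.264
endloop
endfacet
facet normal -0.456 -0.849 0.266
outer loop
vertex 1.076 -1.489 -2.113
vertex 1.724 -1.571 -1.264
vertex 0.026 -0.43 -0.534
endloop
endfacet
facet normal 0.787 -0.096 -0.610
outer loop
vertex 1.724 -1.571 -1.264
vertex 1.514 -0.61 -1.686
vertex 2.161 -0.692 -0.838
endloop
endfacet
facet normal 0.069 -0.463 0.884
outer loop
vertex 1.724 -1.571 -1.264
vertex 2.161 -0.692 -0.838
vertex 0.026 -0.43 -0.534
endloop
endfacet
facet normal -0.764 0.215 -0.609
outer loop
vertex -2.372 -2.45 -4.657
vertex -2.757 -1.799 -3.944
vertex -2.088 -1.45 -4.66
endloop
endfacet
facet normal 0.885 -0.253 -0.390
outer loop
vertex -2.372 -2.45 -4.657
vertex -2.088 -1.45 -4.66
vertex -1.543 -2.141 -2.976
endloop
endfacet
facet normal -0.764 0.215 -0.609
outer loop
vertex -2.088 -1.45 -4.66
vertex -2.757 -1.799 -3.944
vertex -2.473 -0.798 -3.946
endloop
endfacet
facet normal 0.837 0.546 -0.047
outer loop
vertex -2.088 -1.45 -4.66
vertex -2.473 -0.798 -3.946
vertex -1.543 -2.141 -2.976
endloop
endfacet
facet normal -0.764 0.215 -0.608
outer loop
vertex -2.473 -0.798 -3.946
vertex -2.757 -1.799 -3.944
vertex -3.142 -1.148 -3.23
endloop
endfacet
facet normal 0.327 0.692 0.644
outer loop
vertex -2.473 -0.798 -3.946
vertex -3.142 -1.148 -3.23
vertex -1.543 -2.141 -2.976
endloop
endfacet
facet normal -0.764 0.216 -0.608
outer loop
vertex -3.142 -1.148 -3.23
vertex -2.757 -1.799 -3.944
vertex -3.426 -2.148 -3.228
endloop
endfacet
facet normal -0.133 0.040 0.990
outer loop
vertex -3.142 -1.148 -3.23
vertex -3.426 -2.148 -3.228
vertex -1.543 -2.141 -2.976
endloop
endfacet
facet normal -0.764 0.215 -0.609
outer loop
vertex -3.426 -2.148 -3.228
vertex -2.757 -1.799 -3.944
vertex -3.041 -2.799 -3.941
endloop
endfacet
facet normal -0.084 -0.758 0.647
outer loop
vertex -3.426 -2.148 -3.228
vertex -3.041 -2.799 -3.941
vertex -1.543 -2.141 -2.976
endloop
endfacet
facet normal -0.764 0.215 -0.609
outer loop
vertex -3.041 -2.799 -3.941
vertex -2.757 -1.799 -3.944
vertex -2.372 -2.45 -4.657
endloop
endfacet
facet normal 0.425 -0.904 -0.043
outer loop
vertex -3.041 -2.799 -3.941
vertex -2.372 -2.45 -4.657
vertex -1.543 -2.141 -2.976
endloop
endfacet
facet normal -0.577 0.775 0.259
outer loop
vertex -4.328 -0.005 3.029
vertex -3.959 -0.085 4.089
vertex -3.414 0.567 3.352
endloop
endfacet
facet normal -0.369 0.828 -0.423
outer loop
vertex -4.328 -0.005 3.029
vertex -3.414 0.567 3.352
vertex -3.43 0.05 2.353
endloop
endfacet
facet normal -0.593 0.245 -0.767
outer loop
vertex -4.328 -0.005 3.029
vertex -3.43 0.05 2.353
vertex -3.985 -0.921 2.472
endloop
endfacet
facet normal -0.939 -0.170 -0.299
outer loop
vertex -4.328 -0.005 3.029
vertex -3.985 -0.921 2.472
vertex -4.312 -1.005 3.545
endloop
endfacet
facet normal -0.929 0.158 0.335
outer loop
vertex -4.328 -0.005 3.029
vertex -4.312 -1.005 3.545
vertex -3.959 -0.085 4.089
endloop
endfacet
facet normal 0.344 0.832 -0.436
outer loop
vertex -3.43 0.05 2.353
vertex -3.414 0.567 3.352
vertex -2.508 0.005 2.995
endloop
endfacet
facet normal 0.008 0.746 0.666
outer loop
vertex -3.414 0.567 3.352
vertex -3.959 -0.085 4.089
vertex -2.835 -0.079 4.068
endloop
endfacet
facet normal -0.561 -0.251 0.789
outer loop
vertex -3.959 -0.085 4.089
vertex -4.312 -1.005 3.545
vertex -3.39 -1.05 4.187
endloop
endfacet
facet normal -0.578 -0.781 -0.237
outer loop
vertex -4.312 -1.005 3.545
vertex -3.985 -0.921 2.472
vertex -3.406 -1.567 3.188
endloop
endfacet
facet normal -0.018 -0.111 -0.994
outer loop
vertex -3.985 -0.921 2.472
vertex -3.43 0.05 2.353
vertex -2.861 -0.915 2.451
endloop
endfacet
facet normal 0.939 0.170 0.299
outer loop
vertex -2.492 -0.995 3.511
vertex -2.508 0.005 2.995
vertex -2.835 -0.079 4.068
endloop
endfacet
facet normal 0.593 -0.245 0.767
outer loop
vertex -2.492 -0.995 3.511
vertex -2.835 -0.079 4.068
vertex -3.39 -1.05 4.187
endloop
endfacet
facet normal 0.369 -0.828 0.423
outer loop
vertex -2.492 -0.995 3.511
vertex -3.39 -1.05 4.187
vertex -3.406 -1.567 3.188
endloop
endfacet
facet normal 0.577 -0.775 -0.259
outer loop
vertex -2.492 -0.995 3.511
vertex -3.406 -1.567 3.188
vertex -2.861 -0.915 2.451
endloop
endfacet
facet normal 0.929 -0.158 -0.335
outer loop
vertex -2.492 -0.995 3.511
vertex -2.861 -0.915 2.451
vertex -2.508 0.005 2.995
endloop
endfacet
facet normal 0.578 0.781 0.237
outer loop
vertex -2.835 -0.079 4.068
vertex -2.508 0.005 2.995
vertex -3.414 0.567 3.352
endloop
endfacet
facet normal 0.018 0.111 0.994
outer loop
vertex -3.39 -1.05 4.187
vertex -2.835 -0.079 4.068
vertex -3.959 -0.085 4.089
endloop
endfacet
facet normal -0.344 -0.832 0.436
outer loop
vertex -3.406 -1.567 3.188
vertex -3.39 -1.05 4.187
vertex -4.312 -1.005 3.545
endloop
endfacet
facet normal -0.008 -0.746 -0.666
outer loop
vertex -2.861 -0.915 2.451
vertex -3.406 -1.567 3.188
vertex -3.985 -0.921 2.472
endloop
endfacet
facet normal 0.561 0.251 -0.789
outer loop
vertex -2.508 0.005 2.995
vertex -2.861 -0.915 2.451
vertex -3.43 0.05 2.353
endloop
endfacet

endsolid


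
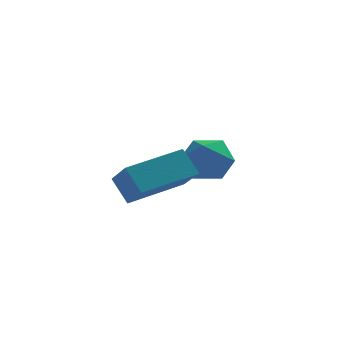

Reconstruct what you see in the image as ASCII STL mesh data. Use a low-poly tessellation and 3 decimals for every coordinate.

solid 
facet normal -0.619 -0.676 0.399
outer loop
vertex -0.754 -1.125 0.704
vertex -0.201 -1.744 0.514
vertex -0.151 -1.346 1.265
endloop
endfacet
facet normal -0.689 -0.043 0.723
outer loop
vertex -0.754 -1.125 0.704
vertex -0.151 -1.346 1.265
vertex -0.335 -0.524 1.139
endloop
endfacet
facet normal -0.869 0.439 0.230
outer loop
vertex -0.754 -1.125 0.704
vertex -0.335 -0.524 1.139
vertex -0.499 -0.414 0.31
endloop
endfacet
facet normal -0.910 0.105 -0.400
outer loop
vertex -0.754 -1.125 0.704
vertex -0.499 -0.414 0.31
vertex -0.416 -1.169 -0.076
endloop
endfacet
facet normal -0.756 -0.585 -0.295
outer loop
vertex -0.754 -1.125 0.704
vertex -0.416 -1.169 -0.076
vertex -0.201 -1.744 0.514
endloop
endfacet
facet normal -0.051 0.140 0.989
outer loop
vertex -0.335 -0.524 1.139
vertex -0.151 -1.346 1.265
vertex 0.476 -0.771 1.216
endloop
endfacet
facet normal 0.060 -0.884 0.464
outer loop
vertex -0.151 -1.346 1.265
vertex -0.201 -1.744 0.514
vertex 0.559 -1.526 0.83
endloop
endfacet
facet normal -0.162 -0.736 -0.658
outer loop
vertex -0.201 -1.744 0.514
vertex -0.416 -1.169 -0.076
vertex 0.395 -1.416 0.001
endloop
endfacet
facet normal -0.412 0.379 -0.829
outer loop
vertex -0.416 -1.169 -0.076
vertex -0.499 -0.414 0.31
vertex 0.211 -0.594 -0.125
endloop
endfacet
facet normal -0.343 0.920 0.190
outer loop
vertex -0.499 -0.414 0.31
vertex -0.335 -0.524 1.139
vertex 0.261 -0.196 0.626
endloop
endfacet
facet normal 0.910 -0.105 0.400
outer loop
vertex 0.814 -0.815 0.436
vertex 0.476 -0.771 1.216
vertex 0.559 -1.526 0.83
endloop
endfacet
facet normal 0.869 -0.439 -0.230
outer loop
vertex 0.814 -0.815 0.436
vertex 0.559 -1.526 0.83
vertex 0.395 -1.416 0.001
endloop
endfacet
facet normal 0.689 0.043 -0.723
outer loop
vertex 0.814 -0.815 0.436
vertex 0.395 -1.416 0.001
vertex 0.211 -0.594 -0.125
endloop
endfacet
facet normal 0.619 0.676 -0.399
outer loop
vertex 0.814 -0.815 0.436
vertex 0.211 -0.594 -0.125
vertex 0.261 -0.196 0.626
endloop
endfacet
facet normal 0.756 0.585 0.295
outer loop
vertex 0.814 -0.815 0.436
vertex 0.261 -0.196 0.626
vertex 0.476 -0.771 1.216
endloop
endfacet
facet normal 0.412 -0.379 0.829
outer loop
vertex 0.559 -1.526 0.83
vertex 0.476 -0.771 1.216
vertex -0.151 -1.346 1.265
endloop
endfacet
facet normal 0.343 -0.920 -0.190
outer loop
vertex 0.395 -1.416 0.001
vertex 0.559 -1.526 0.83
vertex -0.201 -1.744 0.514
endloop
endfacet
facet normal 0.051 -0.140 -0.989
outer loop
vertex 0.211 -0.594 -0.125
vertex 0.395 -1.416 0.001
vertex -0.416 -1.169 -0.076
endloop
endfacet
facet normal -0.060 0.884 -0.464
outer loop
vertex 0.261 -0.196 0.626
vertex 0.211 -0.594 -0.125
vertex -0.499 -0.414 0.31
endloop
endfacet
facet normal 0.162 0.736 0.658
outer loop
vertex 0.476 -0.771 1.216
vertex 0.261 -0.196 0.626
vertex -0.335 -0.524 1.139
endloop
endfacet
facet normal -0.420 0.497 0.759
outer loop
vertex -2.402 -4.261 1.647
vertex -0.846 -3.408 1.949
vertex -2.728 -3.404 0.905
endloop
endfacet
facet normal -0.865 -0.473 -0.167
outer loop
vertex -2.334 -3.872 0.191
vertex -2.402 -4.261 1.647
vertex -2.728 -3.404 0.905
endloop
endfacet
facet normal -0.420 0.498 0.759
outer loop
vertex -2.728 -3.404 0.905
vertex -0.846 -3.408 1.949
vertex -1.172 -2.551 1.206
endloop
endfacet
facet normal -0.277 0.727 -0.629
outer loop
vertex -1.172 -2.551 1.206
vertex -2.334 -3.872 0.191
vertex -2.728 -3.404 0.905
endloop
endfacet
facet normal 0.276 -0.727 0.629
outer loop
vertex -2.402 -4.261 1.647
vertex -0.452 -3.876 1.235
vertex -0.846 -3.408 1.949
endloop
endfacet
facet normal -0.865 -0.474 -0.167
outer loop
vertex -2.008 -4.729 0.934
vertex -2.402 -4.261 1.647
vertex -2.334 -3.872 0.191
endloop
endfacet
facet normal 0.276 -0.726 0.629
outer loop
vertex -2.008 -4.729 0.934
vertex -0.452 -3.876 1.235
vertex -2.402 -4.261 1.647
endloop
endfacet
facet normal 0.865 0.474 0.167
outer loop
vertex -0.846 -3.408 1.949
vertex -0.452 -3.876 1.235
vertex -1.172 -2.551 1.206
endloop
endfacet
facet normal -0.276 0.726 -0.629
outer loop
vertex -0.778 -3.019 0.493
vertex -2.334 -3.872 0.191
vertex -1.172 -2.551 1.206
endloop
endfacet
facet normal 0.865 0.474 0.167
outer loop
vertex -1.172 -2.551 1.206
vertex -0.452 -3.876 1.235
vertex -0.778 -3.019 0.493
endloop
endfacet
facet normal 0.420 -0.498 -0.759
outer loop
vertex -0.778 -3.019 0.493
vertex -2.008 -4.729 0.934
vertex -2.334 -3.872 0.191
endloop
endfacet
facet normal 0.420 -0.498 -0.759
outer loop
vertex -0.452 -3.876 1.235
vertex -2.008 -4.729 0.934
vertex -0.778 -3.019 0.493
endloop
endfacet

endsolid


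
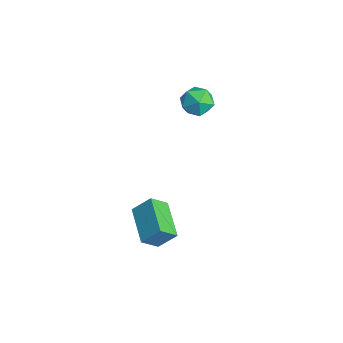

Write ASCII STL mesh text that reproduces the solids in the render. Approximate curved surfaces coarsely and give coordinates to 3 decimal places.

solid 
facet normal -0.964 0.114 0.239
outer loop
vertex -1.279 -1.059 -3.197
vertex -1.342 -0.449 -3.741
vertex -1.505 -1.645 -3.828
endloop
endfacet
facet normal 0.078 -0.744 0.663
outer loop
vertex -0.098 -1.811 -4.179
vertex -1.279 -1.059 -3.197
vertex -1.505 -1.645 -3.828
endloop
endfacet
facet normal -0.964 0.114 0.241
outer loop
vertex -1.505 -1.645 -3.828
vertex -1.342 -0.449 -3.741
vertex -1.569 -1.034 -4.372
endloop
endfacet
facet normal -0.254 -0.658 -0.709
outer loop
vertex -1.569 -1.034 -4.372
vertex -0.098 -1.811 -4.179
vertex -1.505 -1.645 -3.828
endloop
endfacet
facet normal 0.254 0.658 0.709
outer loop
vertex -1.279 -1.059 -3.197
vertex 0.065 -0.615 -4.092
vertex -1.342 -0.449 -3.741
endloop
endfacet
facet normal 0.077 -0.745 0.663
outer loop
vertex 0.129 -1.226 -3.548
vertex -1.279 -1.059 -3.197
vertex -0.098 -1.811 -4.179
endloop
endfacet
facet normal 0.255 0.658 0.709
outer loop
vertex 0.129 -1.226 -3.548
vertex 0.065 -0.615 -4.092
vertex -1.279 -1.059 -3.197
endloop
endfacet
facet normal -0.077 0.745 -0.663
outer loop
vertex -1.342 -0.449 -3.741
vertex 0.065 -0.615 -4.092
vertex -1.569 -1.034 -4.372
endloop
endfacet
facet normal -0.255 -0.658 -0.709
outer loop
vertex -0.161 -1.201 -4.723
vertex -0.098 -1.811 -4.179
vertex -1.569 -1.034 -4.372
endloop
endfacet
facet normal -0.077 0.744 -0.663
outer loop
vertex -1.569 -1.034 -4.372
vertex 0.065 -0.615 -4.092
vertex -0.161 -1.201 -4.723
endloop
endfacet
facet normal 0.964 -0.115 -0.240
outer loop
vertex -0.161 -1.201 -4.723
vertex 0.129 -1.226 -3.548
vertex -0.098 -1.811 -4.179
endloop
endfacet
facet normal 0.964 -0.113 -0.240
outer loop
vertex 0.065 -0.615 -4.092
vertex 0.129 -1.226 -3.548
vertex -0.161 -1.201 -4.723
endloop
endfacet
facet normal -0.984 -0.144 -0.107
outer loop
vertex -2.986 1.124 -0.141
vertex -2.941 0.567 0.194
vertex -3.057 1.127 0.507
endloop
endfacet
facet normal -0.828 0.553 -0.093
outer loop
vertex -2.986 1.124 -0.141
vertex -3.057 1.127 0.507
vertex -2.711 1.596 0.215
endloop
endfacet
facet normal -0.371 0.687 -0.625
outer loop
vertex -2.986 1.124 -0.141
vertex -2.711 1.596 0.215
vertex -2.381 1.326 -0.278
endloop
endfacet
facet normal -0.244 0.074 -0.967
outer loop
vertex -2.986 1.124 -0.141
vertex -2.381 1.326 -0.278
vertex -2.523 0.69 -0.291
endloop
endfacet
facet normal -0.622 -0.440 -0.648
outer loop
vertex -2.986 1.124 -0.141
vertex -2.523 0.69 -0.291
vertex -2.941 0.567 0.194
endloop
endfacet
facet normal -0.497 0.692 0.523
outer loop
vertex -2.711 1.596 0.215
vertex -3.057 1.127 0.507
vertex -2.497 1.33 0.771
endloop
endfacet
facet normal -0.750 -0.434 0.499
outer loop
vertex -3.057 1.127 0.507
vertex -2.941 0.567 0.194
vertex -2.639 0.694 0.758
endloop
endfacet
facet normal -0.165 -0.913 -0.373
outer loop
vertex -2.941 0.567 0.194
vertex -2.523 0.69 -0.291
vertex -2.309 0.424 0.265
endloop
endfacet
facet normal 0.449 -0.082 -0.890
outer loop
vertex -2.523 0.69 -0.291
vertex -2.381 1.326 -0.278
vertex -1.963 0.893 -0.027
endloop
endfacet
facet normal 0.244 0.910 -0.335
outer loop
vertex -2.381 1.326 -0.278
vertex -2.711 1.596 0.215
vertex -2.079 1.453 0.286
endloop
endfacet
facet normal 0.244 -0.074 0.967
outer loop
vertex -2.034 0.896 0.621
vertex -2.497 1.33 0.771
vertex -2.639 0.694 0.758
endloop
endfacet
facet normal 0.371 -0.687 0.625
outer loop
vertex -2.034 0.896 0.621
vertex -2.639 0.694 0.758
vertex -2.309 0.424 0.265
endloop
endfacet
facet normal 0.828 -0.553 0.093
outer loop
vertex -2.034 0.896 0.621
vertex -2.309 0.424 0.265
vertex -1.963 0.893 -0.027
endloop
endfacet
facet normal 0.984 0.144 0.107
outer loop
vertex -2.034 0.896 0.621
vertex -1.963 0.893 -0.027
vertex -2.079 1.453 0.286
endloop
endfacet
facet normal 0.622 0.440 0.648
outer loop
vertex -2.034 0.896 0.621
vertex -2.079 1.453 0.286
vertex -2.497 1.33 0.771
endloop
endfacet
facet normal -0.449 0.082 0.890
outer loop
vertex -2.639 0.694 0.758
vertex -2.497 1.33 0.771
vertex -3.057 1.127 0.507
endloop
endfacet
facet normal -0.244 -0.910 0.335
outer loop
vertex -2.309 0.424 0.265
vertex -2.639 0.694 0.758
vertex -2.941 0.567 0.194
endloop
endfacet
facet normal 0.497 -0.692 -0.523
outer loop
vertex -1.963 0.893 -0.027
vertex -2.309 0.424 0.265
vertex -2.523 0.69 -0.291
endloop
endfacet
facet normal 0.750 0.434 -0.499
outer loop
vertex -2.079 1.453 0.286
vertex -1.963 0.893 -0.027
vertex -2.381 1.326 -0.278
endloop
endfacet
facet normal 0.165 0.913 0.373
outer loop
vertex -2.497 1.33 0.771
vertex -2.079 1.453 0.286
vertex -2.711 1.596 0.215
endloop
endfacet

endsolid


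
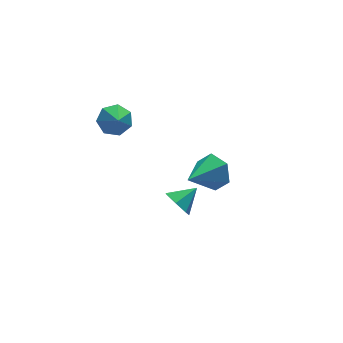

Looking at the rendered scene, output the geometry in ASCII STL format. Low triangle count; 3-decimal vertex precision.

solid 
facet normal -0.869 -0.159 -0.469
outer loop
vertex -1.159 -3.086 -1.897
vertex -1.502 -2.555 -1.441
vertex -1.15 -2.451 -2.129
endloop
endfacet
facet normal 0.865 -0.183 -0.467
outer loop
vertex -1.159 -3.086 -1.897
vertex -1.15 -2.451 -2.129
vertex -0.458 -2.365 -0.879
endloop
endfacet
facet normal -0.869 -0.157 -0.469
outer loop
vertex -1.15 -2.451 -2.129
vertex -1.502 -2.555 -1.441
vertex -1.405 -1.893 -1.843
endloop
endfacet
facet normal 0.715 0.549 -0.433
outer loop
vertex -1.15 -2.451 -2.129
vertex -1.405 -1.893 -1.843
vertex -0.458 -2.365 -0.879
endloop
endfacet
facet normal -0.869 -0.157 -0.468
outer loop
vertex -1.405 -1.893 -1.843
vertex -1.502 -2.555 -1.441
vertex -1.733 -1.834 -1.254
endloop
endfacet
facet normal 0.356 0.929 0.105
outer loop
vertex -1.405 -1.893 -1.843
vertex -1.733 -1.834 -1.254
vertex -0.458 -2.365 -0.879
endloop
endfacet
facet normal -0.869 -0.157 -0.468
outer loop
vertex -1.733 -1.834 -1.254
vertex -1.502 -2.555 -1.441
vertex -1.887 -2.317 -0.806
endloop
endfacet
facet normal 0.060 0.668 0.741
outer loop
vertex -1.733 -1.834 -1.254
vertex -1.887 -2.317 -0.806
vertex -0.458 -2.365 -0.879
endloop
endfacet
facet normal -0.869 -0.157 -0.468
outer loop
vertex -1.887 -2.317 -0.806
vertex -1.502 -2.555 -1.441
vertex -1.751 -2.979 -0.836
endloop
endfacet
facet normal 0.050 -0.035 0.998
outer loop
vertex -1.887 -2.317 -0.806
vertex -1.751 -2.979 -0.836
vertex -0.458 -2.365 -0.879
endloop
endfacet
facet normal -0.869 -0.158 -0.468
outer loop
vertex -1.751 -2.979 -0.836
vertex -1.502 -2.555 -1.441
vertex -1.427 -3.322 -1.322
endloop
endfacet
facet normal 0.332 -0.652 0.682
outer loop
vertex -1.751 -2.979 -0.836
vertex -1.427 -3.322 -1.322
vertex -0.458 -2.365 -0.879
endloop
endfacet
facet normal -0.869 -0.158 -0.470
outer loop
vertex -1.427 -3.322 -1.322
vertex -1.502 -2.555 -1.441
vertex -1.159 -3.086 -1.897
endloop
endfacet
facet normal 0.696 -0.718 0.030
outer loop
vertex -1.427 -3.322 -1.322
vertex -1.159 -3.086 -1.897
vertex -0.458 -2.365 -0.879
endloop
endfacet
facet normal 0.849 0.356 -0.390
outer loop
vertex 2.195 0.065 -2.61
vertex 1.673 0.446 -3.399
vertex 1.82 1.012 -2.563
endloop
endfacet
facet normal -0.016 -0.056 0.998
outer loop
vertex 2.195 0.065 -2.61
vertex 1.82 1.012 -2.563
vertex 0.067 -0.226 -2.661
endloop
endfacet
facet normal 0.849 0.356 -0.390
outer loop
vertex 1.82 1.012 -2.563
vertex 1.673 0.446 -3.399
vertex 1.297 1.394 -3.352
endloop
endfacet
facet normal -0.476 0.625 0.618
outer loop
vertex 1.82 1.012 -2.563
vertex 1.297 1.394 -3.352
vertex 0.067 -0.226 -2.661
endloop
endfacet
facet normal 0.849 0.356 -0.391
outer loop
vertex 1.297 1.394 -3.352
vertex 1.673 0.446 -3.399
vertex 1.15 0.828 -4.187
endloop
endfacet
facet normal -0.820 0.531 -0.215
outer loop
vertex 1.297 1.394 -3.352
vertex 1.15 0.828 -4.187
vertex 0.067 -0.226 -2.661
endloop
endfacet
facet normal 0.849 0.356 -0.391
outer loop
vertex 1.15 0.828 -4.187
vertex 1.673 0.446 -3.399
vertex 1.526 -0.12 -4.235
endloop
endfacet
facet normal -0.703 -0.245 -0.668
outer loop
vertex 1.15 0.828 -4.187
vertex 1.526 -0.12 -4.235
vertex 0.067 -0.226 -2.661
endloop
endfacet
facet normal 0.849 0.356 -0.390
outer loop
vertex 1.526 -0.12 -4.235
vertex 1.673 0.446 -3.399
vertex 2.048 -0.501 -3.446
endloop
endfacet
facet normal -0.242 -0.927 -0.287
outer loop
vertex 1.526 -0.12 -4.235
vertex 2.048 -0.501 -3.446
vertex 0.067 -0.226 -2.661
endloop
endfacet
facet normal 0.849 0.356 -0.390
outer loop
vertex 2.048 -0.501 -3.446
vertex 1.673 0.446 -3.399
vertex 2.195 0.065 -2.61
endloop
endfacet
facet normal 0.101 -0.832 0.546
outer loop
vertex 2.048 -0.501 -3.446
vertex 2.195 0.065 -2.61
vertex 0.067 -0.226 -2.661
endloop
endfacet
facet normal 0.137 0.716 -0.685
outer loop
vertex -2.727 1.088 3.01
vertex -3.083 0.614 2.443
vertex -3.432 1.161 2.945
endloop
endfacet
facet normal -0.071 0.186 0.980
outer loop
vertex -2.727 1.088 3.01
vertex -3.432 1.161 2.945
vertex -3.237 -0.194 3.217
endloop
endfacet
facet normal 0.137 0.716 -0.685
outer loop
vertex -3.432 1.161 2.945
vertex -3.083 0.614 2.443
vertex -3.874 0.822 2.502
endloop
endfacet
facet normal -0.721 0.035 0.692
outer loop
vertex -3.432 1.161 2.945
vertex -3.874 0.822 2.502
vertex -3.237 -0.194 3.217
endloop
endfacet
facet normal 0.137 0.716 -0.684
outer loop
vertex -3.874 0.822 2.502
vertex -3.083 0.614 2.443
vertex -3.72 0.327 2.015
endloop
endfacet
facet normal -0.884 -0.438 0.165
outer loop
vertex -3.874 0.822 2.502
vertex -3.72 0.327 2.015
vertex -3.237 -0.194 3.217
endloop
endfacet
facet normal 0.137 0.716 -0.684
outer loop
vertex -3.72 0.327 2.015
vertex -3.083 0.614 2.443
vertex -3.086 0.048 1.85
endloop
endfacet
facet normal -0.438 -0.876 -0.203
outer loop
vertex -3.72 0.327 2.015
vertex -3.086 0.048 1.85
vertex -3.237 -0.194 3.217
endloop
endfacet
facet normal 0.137 0.716 -0.684
outer loop
vertex -3.086 0.048 1.85
vertex -3.083 0.614 2.443
vertex -2.45 0.196 2.132
endloop
endfacet
facet normal 0.282 -0.950 -0.137
outer loop
vertex -3.086 0.048 1.85
vertex -2.45 0.196 2.132
vertex -3.237 -0.194 3.217
endloop
endfacet
facet normal 0.136 0.716 -0.685
outer loop
vertex -2.45 0.196 2.132
vertex -3.083 0.614 2.443
vertex -2.29 0.659 2.648
endloop
endfacet
facet normal 0.733 -0.604 0.314
outer loop
vertex -2.45 0.196 2.132
vertex -2.29 0.659 2.648
vertex -3.237 -0.194 3.217
endloop
endfacet
facet normal 0.136 0.716 -0.684
outer loop
vertex -2.29 0.659 2.648
vertex -3.083 0.614 2.443
vertex -2.727 1.088 3.01
endloop
endfacet
facet normal 0.576 -0.098 0.812
outer loop
vertex -2.29 0.659 2.648
vertex -2.727 1.088 3.01
vertex -3.237 -0.194 3.217
endloop
endfacet

endsolid


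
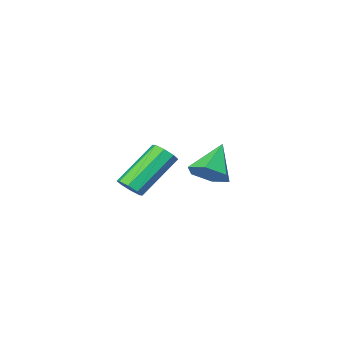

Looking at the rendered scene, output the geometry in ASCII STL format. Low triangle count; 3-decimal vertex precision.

solid 
facet normal 0.732 0.040 -0.680
outer loop
vertex 2.81 -0.333 0.193
vertex 2.539 0.091 -0.074
vertex 2.927 0.06 0.342
endloop
endfacet
facet normal 0.626 -0.432 0.649
outer loop
vertex 2.81 -0.333 0.193
vertex 2.927 0.06 0.342
vertex 1.273 -0.416 1.621
endloop
endfacet
facet normal 0.626 -0.432 0.649
outer loop
vertex 1.273 -0.416 1.621
vertex 2.927 0.06 0.342
vertex 1.39 -0.023 1.77
endloop
endfacet
facet normal -0.731 -0.040 0.681
outer loop
vertex 1.273 -0.416 1.621
vertex 1.39 -0.023 1.77
vertex 1.001 0.009 1.354
endloop
endfacet
facet normal 0.732 0.039 -0.680
outer loop
vertex 2.927 0.06 0.342
vertex 2.539 0.091 -0.074
vertex 2.817 0.472 0.247
endloop
endfacet
facet normal 0.633 0.330 0.700
outer loop
vertex 2.927 0.06 0.342
vertex 2.817 0.472 0.247
vertex 1.39 -0.023 1.77
endloop
endfacet
facet normal 0.632 0.332 0.700
outer loop
vertex 1.39 -0.023 1.77
vertex 2.817 0.472 0.247
vertex 1.279 0.389 1.675
endloop
endfacet
facet normal -0.731 -0.040 0.681
outer loop
vertex 1.39 -0.023 1.77
vertex 1.279 0.389 1.675
vertex 1.001 0.009 1.354
endloop
endfacet
facet normal 0.731 0.040 -0.681
outer loop
vertex 2.817 0.472 0.247
vertex 2.539 0.091 -0.074
vertex 2.543 0.66 -0.036
endloop
endfacet
facet normal 0.267 0.902 0.340
outer loop
vertex 2.817 0.472 0.247
vertex 2.543 0.66 -0.036
vertex 1.279 0.389 1.675
endloop
endfacet
facet normal 0.268 0.901 0.341
outer loop
vertex 1.279 0.389 1.675
vertex 2.543 0.66 -0.036
vertex 1.006 0.577 1.392
endloop
endfacet
facet normal -0.732 -0.039 0.680
outer loop
vertex 1.279 0.389 1.675
vertex 1.006 0.577 1.392
vertex 1.001 0.009 1.354
endloop
endfacet
facet normal 0.731 0.040 -0.681
outer loop
vertex 2.543 0.66 -0.036
vertex 2.539 0.091 -0.074
vertex 2.267 0.516 -0.341
endloop
endfacet
facet normal -0.252 0.943 -0.217
outer loop
vertex 2.543 0.66 -0.036
vertex 2.267 0.516 -0.341
vertex 1.006 0.577 1.392
endloop
endfacet
facet normal -0.252 0.943 -0.217
outer loop
vertex 1.006 0.577 1.392
vertex 2.267 0.516 -0.341
vertex 0.73 0.433 1.087
endloop
endfacet
facet normal -0.732 -0.039 0.681
outer loop
vertex 1.006 0.577 1.392
vertex 0.73 0.433 1.087
vertex 1.001 0.009 1.354
endloop
endfacet
facet normal 0.731 0.040 -0.681
outer loop
vertex 2.267 0.516 -0.341
vertex 2.539 0.091 -0.074
vertex 2.15 0.123 -0.49
endloop
endfacet
facet normal -0.626 0.432 -0.649
outer loop
vertex 2.267 0.516 -0.341
vertex 2.15 0.123 -0.49
vertex 0.73 0.433 1.087
endloop
endfacet
facet normal -0.626 0.432 -0.649
outer loop
vertex 0.73 0.433 1.087
vertex 2.15 0.123 -0.49
vertex 0.613 0.04 0.938
endloop
endfacet
facet normal -0.732 -0.040 0.680
outer loop
vertex 0.73 0.433 1.087
vertex 0.613 0.04 0.938
vertex 1.001 0.009 1.354
endloop
endfacet
facet normal 0.731 0.040 -0.681
outer loop
vertex 2.15 0.123 -0.49
vertex 2.539 0.091 -0.074
vertex 2.261 -0.289 -0.395
endloop
endfacet
facet normal -0.632 -0.332 -0.700
outer loop
vertex 2.15 0.123 -0.49
vertex 2.261 -0.289 -0.395
vertex 0.613 0.04 0.938
endloop
endfacet
facet normal -0.633 -0.330 -0.700
outer loop
vertex 0.613 0.04 0.938
vertex 2.261 -0.289 -0.395
vertex 0.723 -0.372 1.033
endloop
endfacet
facet normal -0.732 -0.039 0.680
outer loop
vertex 0.613 0.04 0.938
vertex 0.723 -0.372 1.033
vertex 1.001 0.009 1.354
endloop
endfacet
facet normal 0.732 0.039 -0.680
outer loop
vertex 2.261 -0.289 -0.395
vertex 2.539 0.091 -0.074
vertex 2.534 -0.477 -0.112
endloop
endfacet
facet normal -0.268 -0.901 -0.341
outer loop
vertex 2.261 -0.289 -0.395
vertex 2.534 -0.477 -0.112
vertex 0.723 -0.372 1.033
endloop
endfacet
facet normal -0.267 -0.902 -0.340
outer loop
vertex 0.723 -0.372 1.033
vertex 2.534 -0.477 -0.112
vertex 0.997 -0.56 1.316
endloop
endfacet
facet normal -0.731 -0.040 0.681
outer loop
vertex 0.723 -0.372 1.033
vertex 0.997 -0.56 1.316
vertex 1.001 0.009 1.354
endloop
endfacet
facet normal 0.732 0.039 -0.681
outer loop
vertex 2.534 -0.477 -0.112
vertex 2.539 0.091 -0.074
vertex 2.81 -0.333 0.193
endloop
endfacet
facet normal 0.252 -0.943 0.217
outer loop
vertex 2.534 -0.477 -0.112
vertex 2.81 -0.333 0.193
vertex 0.997 -0.56 1.316
endloop
endfacet
facet normal 0.252 -0.943 0.217
outer loop
vertex 0.997 -0.56 1.316
vertex 2.81 -0.333 0.193
vertex 1.273 -0.416 1.621
endloop
endfacet
facet normal -0.731 -0.040 0.681
outer loop
vertex 0.997 -0.56 1.316
vertex 1.273 -0.416 1.621
vertex 1.001 0.009 1.354
endloop
endfacet
facet normal 0.612 0.368 -0.700
outer loop
vertex -1.488 -2.412 -0.77
vertex -2.183 -2.039 -1.181
vertex -1.74 -1.586 -0.556
endloop
endfacet
facet normal 0.418 -0.106 0.902
outer loop
vertex -1.488 -2.412 -0.77
vertex -1.74 -1.586 -0.556
vertex -3.217 -2.661 0.001
endloop
endfacet
facet normal 0.612 0.367 -0.700
outer loop
vertex -1.74 -1.586 -0.556
vertex -2.183 -2.039 -1.181
vertex -2.435 -1.213 -0.968
endloop
endfacet
facet normal -0.142 0.602 0.785
outer loop
vertex -1.74 -1.586 -0.556
vertex -2.435 -1.213 -0.968
vertex -3.217 -2.661 0.001
endloop
endfacet
facet normal 0.612 0.367 -0.700
outer loop
vertex -2.435 -1.213 -0.968
vertex -2.183 -2.039 -1.181
vertex -2.878 -1.666 -1.593
endloop
endfacet
facet normal -0.813 0.555 0.174
outer loop
vertex -2.435 -1.213 -0.968
vertex -2.878 -1.666 -1.593
vertex -3.217 -2.661 0.001
endloop
endfacet
facet normal 0.612 0.369 -0.699
outer loop
vertex -2.878 -1.666 -1.593
vertex -2.183 -2.039 -1.181
vertex -2.625 -2.492 -1.807
endloop
endfacet
facet normal -0.925 -0.200 -0.322
outer loop
vertex -2.878 -1.666 -1.593
vertex -2.625 -2.492 -1.807
vertex -3.217 -2.661 0.001
endloop
endfacet
facet normal 0.612 0.369 -0.699
outer loop
vertex -2.625 -2.492 -1.807
vertex -2.183 -2.039 -1.181
vertex -1.93 -2.865 -1.395
endloop
endfacet
facet normal -0.366 -0.908 -0.205
outer loop
vertex -2.625 -2.492 -1.807
vertex -1.93 -2.865 -1.395
vertex -3.217 -2.661 0.001
endloop
endfacet
facet normal 0.612 0.369 -0.700
outer loop
vertex -1.93 -2.865 -1.395
vertex -2.183 -2.039 -1.181
vertex -1.488 -2.412 -0.77
endloop
endfacet
facet normal 0.306 -0.861 0.408
outer loop
vertex -1.93 -2.865 -1.395
vertex -1.488 -2.412 -0.77
vertex -3.217 -2.661 0.001
endloop
endfacet

endsolid


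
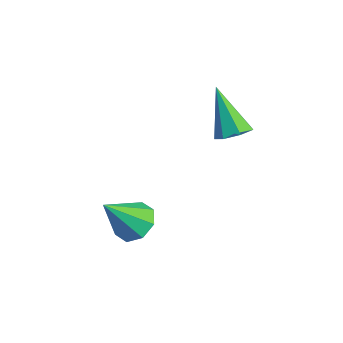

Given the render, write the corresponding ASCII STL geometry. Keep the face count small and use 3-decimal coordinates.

solid 
facet normal 0.598 0.009 -0.802
outer loop
vertex 4.033 2.335 0.699
vertex 3.606 1.84 0.375
vertex 3.56 2.568 0.349
endloop
endfacet
facet normal 0.094 0.883 0.460
outer loop
vertex 4.033 2.335 0.699
vertex 3.56 2.568 0.349
vertex 2.374 1.82 2.025
endloop
endfacet
facet normal 0.598 0.009 -0.802
outer loop
vertex 3.56 2.568 0.349
vertex 3.606 1.84 0.375
vertex 3.121 2.253 0.018
endloop
endfacet
facet normal -0.566 0.824 -0.033
outer loop
vertex 3.56 2.568 0.349
vertex 3.121 2.253 0.018
vertex 2.374 1.82 2.025
endloop
endfacet
facet normal 0.599 0.011 -0.801
outer loop
vertex 3.121 2.253 0.018
vertex 3.606 1.84 0.375
vertex 3.048 1.627 -0.045
endloop
endfacet
facet normal -0.937 0.141 -0.318
outer loop
vertex 3.121 2.253 0.018
vertex 3.048 1.627 -0.045
vertex 2.374 1.82 2.025
endloop
endfacet
facet normal 0.599 0.010 -0.801
outer loop
vertex 3.048 1.627 -0.045
vertex 3.606 1.84 0.375
vertex 3.395 1.161 0.209
endloop
endfacet
facet normal -0.739 -0.649 -0.180
outer loop
vertex 3.048 1.627 -0.045
vertex 3.395 1.161 0.209
vertex 2.374 1.82 2.025
endloop
endfacet
facet normal 0.598 0.010 -0.802
outer loop
vertex 3.395 1.161 0.209
vertex 3.606 1.84 0.375
vertex 3.901 1.207 0.587
endloop
endfacet
facet normal -0.121 -0.953 0.278
outer loop
vertex 3.395 1.161 0.209
vertex 3.901 1.207 0.587
vertex 2.374 1.82 2.025
endloop
endfacet
facet normal 0.597 0.010 -0.802
outer loop
vertex 3.901 1.207 0.587
vertex 3.606 1.84 0.375
vertex 4.185 1.729 0.805
endloop
endfacet
facet normal 0.451 -0.542 0.710
outer loop
vertex 3.901 1.207 0.587
vertex 4.185 1.729 0.805
vertex 2.374 1.82 2.025
endloop
endfacet
facet normal 0.597 0.010 -0.802
outer loop
vertex 4.185 1.729 0.805
vertex 3.606 1.84 0.375
vertex 4.033 2.335 0.699
endloop
endfacet
facet normal 0.547 0.275 0.791
outer loop
vertex 4.185 1.729 0.805
vertex 4.033 2.335 0.699
vertex 2.374 1.82 2.025
endloop
endfacet
facet normal 0.020 0.612 -0.790
outer loop
vertex 4.263 -2.176 -3.038
vertex 3.41 -2.033 -2.949
vertex 4.131 -1.658 -2.64
endloop
endfacet
facet normal 0.896 -0.103 0.432
outer loop
vertex 4.263 -2.176 -3.038
vertex 4.131 -1.658 -2.64
vertex 3.37 -3.207 -1.431
endloop
endfacet
facet normal 0.021 0.612 -0.791
outer loop
vertex 4.131 -1.658 -2.64
vertex 3.41 -2.033 -2.949
vertex 3.577 -1.36 -2.424
endloop
endfacet
facet normal 0.502 0.365 0.784
outer loop
vertex 4.131 -1.658 -2.64
vertex 3.577 -1.36 -2.424
vertex 3.37 -3.207 -1.431
endloop
endfacet
facet normal 0.020 0.612 -0.791
outer loop
vertex 3.577 -1.36 -2.424
vertex 3.41 -2.033 -2.949
vertex 2.924 -1.456 -2.515
endloop
endfacet
facet normal -0.190 0.481 0.856
outer loop
vertex 3.577 -1.36 -2.424
vertex 2.924 -1.456 -2.515
vertex 3.37 -3.207 -1.431
endloop
endfacet
facet normal 0.021 0.612 -0.790
outer loop
vertex 2.924 -1.456 -2.515
vertex 3.41 -2.033 -2.949
vertex 2.556 -1.89 -2.861
endloop
endfacet
facet normal -0.777 0.177 0.605
outer loop
vertex 2.924 -1.456 -2.515
vertex 2.556 -1.89 -2.861
vertex 3.37 -3.207 -1.431
endloop
endfacet
facet normal 0.021 0.612 -0.791
outer loop
vertex 2.556 -1.89 -2.861
vertex 3.41 -2.033 -2.949
vertex 2.688 -2.408 -3.258
endloop
endfacet
facet normal -0.912 -0.369 0.179
outer loop
vertex 2.556 -1.89 -2.861
vertex 2.688 -2.408 -3.258
vertex 3.37 -3.207 -1.431
endloop
endfacet
facet normal 0.021 0.612 -0.791
outer loop
vertex 2.688 -2.408 -3.258
vertex 3.41 -2.033 -2.949
vertex 3.242 -2.706 -3.474
endloop
endfacet
facet normal -0.518 -0.838 -0.173
outer loop
vertex 2.688 -2.408 -3.258
vertex 3.242 -2.706 -3.474
vertex 3.37 -3.207 -1.431
endloop
endfacet
facet normal 0.020 0.612 -0.791
outer loop
vertex 3.242 -2.706 -3.474
vertex 3.41 -2.033 -2.949
vertex 3.895 -2.61 -3.383
endloop
endfacet
facet normal 0.174 -0.954 -0.245
outer loop
vertex 3.242 -2.706 -3.474
vertex 3.895 -2.61 -3.383
vertex 3.37 -3.207 -1.431
endloop
endfacet
facet normal 0.020 0.612 -0.791
outer loop
vertex 3.895 -2.61 -3.383
vertex 3.41 -2.033 -2.949
vertex 4.263 -2.176 -3.038
endloop
endfacet
facet normal 0.760 -0.649 0.006
outer loop
vertex 3.895 -2.61 -3.383
vertex 4.263 -2.176 -3.038
vertex 3.37 -3.207 -1.431
endloop
endfacet

endsolid
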